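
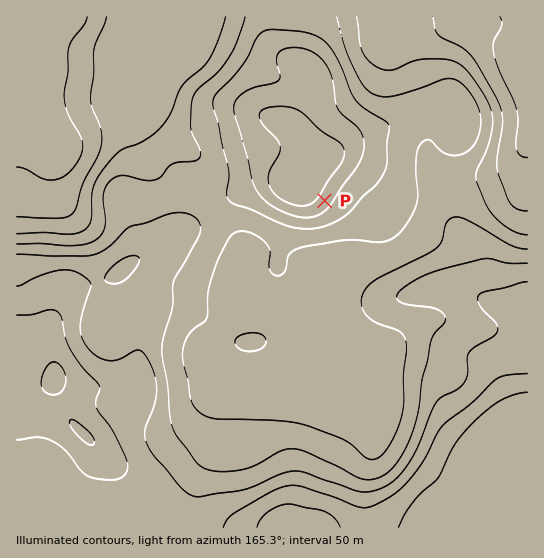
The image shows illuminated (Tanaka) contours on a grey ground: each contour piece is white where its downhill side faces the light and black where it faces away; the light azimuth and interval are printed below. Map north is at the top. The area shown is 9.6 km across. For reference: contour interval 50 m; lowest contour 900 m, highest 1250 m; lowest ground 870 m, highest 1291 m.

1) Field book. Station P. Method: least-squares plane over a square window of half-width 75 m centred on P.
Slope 11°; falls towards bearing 126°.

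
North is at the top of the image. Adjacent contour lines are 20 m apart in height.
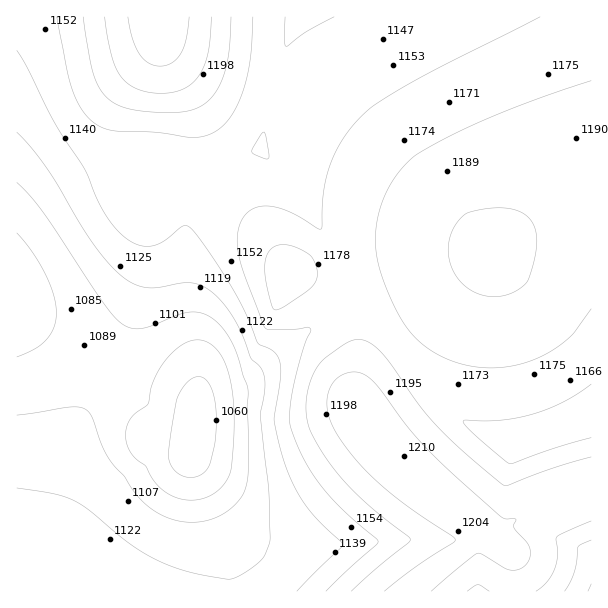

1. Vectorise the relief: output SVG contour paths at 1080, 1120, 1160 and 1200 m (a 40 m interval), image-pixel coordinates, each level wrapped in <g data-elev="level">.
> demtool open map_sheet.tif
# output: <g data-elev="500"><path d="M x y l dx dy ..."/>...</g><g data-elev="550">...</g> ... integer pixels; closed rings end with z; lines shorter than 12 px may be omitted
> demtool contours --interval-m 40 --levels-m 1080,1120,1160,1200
<g data-elev="1080"><path d="M186 500l-15-5-14-10-11-19-10-7-6-7-4-9 0-11 1-7 5-8 16-13 5-23 12-21 9-9 9-7 9-4 8 0 9 3 8 7 7 10 4 12 4 17 2 19-1 45-3 21-9 14-8 6-9 4z"/><path d="M17 233l15 18 13 22 8 21 3 18-2 15-7 12-11 9-19 9"/></g><g data-elev="1120"><path d="M17 132l15 16 16 22 47 76 13 17 12 12 12 8 14 4 12 1 27-5 15 2 16 11 17 21 9 18 9 23 10 10 4 10 0 14-5 24 9 73 1 53-5 12-4 6-10 9-15 9-9 1-29-5-27-8-27-13-21-14-36-30-15-9-19-6-36-6"/></g><g data-elev="1160"><path d="M565 591l9-19 4-25 2-2 11-5"/><path d="M591 438l-36 10-45 16-31-26-16-16 2-2 38 0 30-6 30-12 28-18"/><path d="M57 17l10 54 5 18 9 19 11 13 9 6 12 4 42 1 39 6 13-3 12-6 10-10 8-14 7-18 5-19 3-21 1-30"/><path d="M540 17l-124 63-38 22-15 12-19 24-14 26-6 27-3 38-4-1-27-16-21-6-11 1-7 3-6 5-5 9-3 15 2 19 25 69 6 3 24-1 14-2 3 2-12 35-9 41 0 20 8 22 13 24 15 21 19 20 31 27 2 3-52 49"/></g><g data-elev="1200"><path d="M431 591l46-38 5 1 24 15 9 1 7-2 5-5 3-8 0-7-4-6-12-14-1-3 3-6-10 0-5-2-61-55-29-31-30-40-10-12-11-6-10-1-9 3-6 6-5 6-3 9 0 9 2 11 9 19 19 26 23 23 31 25 41 27 3 4-42 29-29 22"/><path d="M485 296l13 0 14-3 12-8 5-7 7-26 0-19-6-14-12-8-9-3-12 0-29 5-10 8-7 12-2 9-1 10 2 11 4 9 5 8 8 7 9 6z"/><path d="M105 17l7 39 8 20 8 8 9 5 10 3 14 1 12-1 10-3 9-6 7-8 6-10 3-12 3-36"/></g>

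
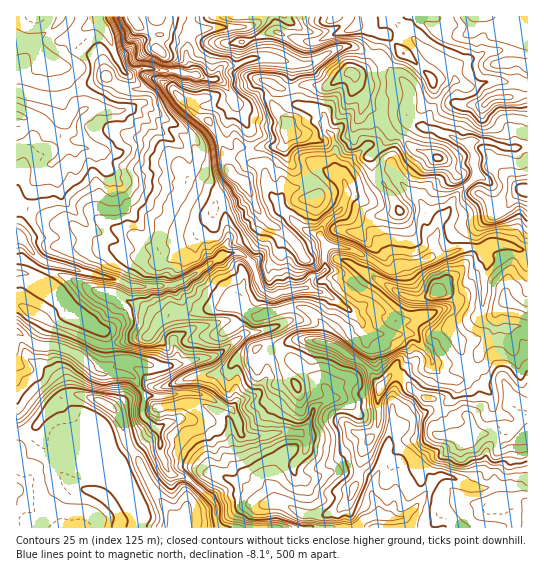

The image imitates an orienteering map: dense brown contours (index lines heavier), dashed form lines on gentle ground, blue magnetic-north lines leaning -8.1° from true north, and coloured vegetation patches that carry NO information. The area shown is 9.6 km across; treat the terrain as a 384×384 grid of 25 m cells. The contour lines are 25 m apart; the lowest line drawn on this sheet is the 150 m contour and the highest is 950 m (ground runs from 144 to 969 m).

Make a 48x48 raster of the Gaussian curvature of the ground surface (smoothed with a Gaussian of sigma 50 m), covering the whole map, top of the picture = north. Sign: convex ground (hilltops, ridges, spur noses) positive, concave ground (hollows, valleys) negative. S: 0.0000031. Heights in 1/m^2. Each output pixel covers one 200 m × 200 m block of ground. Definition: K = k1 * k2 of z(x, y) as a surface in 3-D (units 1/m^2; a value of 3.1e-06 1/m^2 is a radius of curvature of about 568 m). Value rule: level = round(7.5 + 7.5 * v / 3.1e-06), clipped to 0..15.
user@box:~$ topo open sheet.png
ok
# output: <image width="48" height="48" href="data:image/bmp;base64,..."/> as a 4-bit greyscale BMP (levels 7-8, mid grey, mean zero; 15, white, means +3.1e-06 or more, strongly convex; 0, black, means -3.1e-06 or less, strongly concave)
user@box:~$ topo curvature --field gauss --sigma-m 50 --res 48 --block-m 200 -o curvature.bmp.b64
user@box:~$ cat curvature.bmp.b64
<image width="48" height="48" href="data:image/bmp;base64,Qk32BAAAAAAAAHYAAAAoAAAAMAAAADAAAAABAAQAAAAAAIAEAAATCwAAEwsAABAAAAAAAAAAAAAAABEREQAiIiIAMzMzAERERABVVVUAZmZmAHd3dwCIiIgAmZmZAKqqqgC7u7sAzMzMAN3d3QDu7u4A////AIiHh4iIh3eIiHSVWMs5SYJ5h3eIiHd4d4d3d4iGeJd3iZmIuFamd4t3h3h4d3iIeHd3d4eIeIdoqIh5iId3eIh3h4iIeHeIeId3d3iHd3Zsp4V3d3eIeHqIh3doh4h3h3d4d3d3h3emCod3h3iId4dnh3iIeHeHiIeIeIh4eXmIiod3iHh4eIZXd4dnh1loiHd3eId4eoeHeIh3d3dod3iHeId6e3aIeId3iHd3Zmt3eHh3d4mYh3eYh3Z2eIh6d3d4h3iHeIKYd3d4h3d4eIh5d3W7eIdneFiIh3iWdmh4d4eHiHh3h4hziIi4iHd3eKd3d4iHflp4d3hneHeymZfGh4lGeJiHd4eId3qpZ6xniHR6h3d7N3d2e4mFeIeHh3d4h0t20FWHiot3hoileIdoqZK5d3eIh3eHd2mnU7hcdlh3hYe3iHiak3iIeHd4iHeHd4qXhXiJmEeIp3d2iHxjd2iWiHd6iId4l4Z3h4eFeKdoh3eHiHgEbneJd4h3d4iWd5d2iGaGiJZot3eHd6u7qEhnd3h3h2Z4h3hTfPSoh4h3tlWLyXiIh3Z3eHd4eLeHd4ipiIaWh4mKF5eHRWh3iIeHl4h3iIiHiIiIh4dnd4hlyIiHZ4d3h3eIlol4iFiHd3h4Z4eHZ4d2aUaJiHl4d1adVXd3d4d4d4iINna2d4iHSciXd3iIeNNcNoeJiIiIh4iYmkxIeHiGcXlJl4h3aIeOh4eIh3d3d3h3aJh5h6d7r3Z4R3d2eXeImHd4iIdniXeHh4h6gnfNi2ZvGXd2eYd4h4eHiKhYd3h3d3iHp19AhZevOOiEh4eXZ3eHd2apd3iIiHd3dnN2hXeYZFqHd3iHiGaId7d3d3d3iHd4d5iniGZ2rZmnh3eIh3eYeGeIiHh3h4h3d4Zoh5hmJ5dXd2eHh3Snd3d3h4h3eId3iIZ3l5Z4pZd4auZ4h5jJeHd3h4h3eHiHd3iHWIeYmGd4h4Z3l3V2R3iHh3d3d3d3iGh4iHd4mHh3Z3h3Za5ne3iIh3iHiHh3d1dbiIh3d3iIiGeJjweXWIeIeIeIeHd4iF+YWHh3eIh1eHeIJ3eXeHd3eHd4d4iId3d4eXSph2epmnd/l5l3d4d4eHiIl3iHe3d2VaiYhoo3WZpah0iIh4h4d3h3d3d4jRWYiWeHg4mIdUiHdcR3eHh3d4iIeHeHiDd4h4p4h4Z3eHiHeGlXd4eHh3eId3dXd8h3iFh3eHiHeId3eIqKiId3iIeHl4dqaGeYl4h4iYeHiHd3qEx4h4d3d3eIiNrcWZZ4ZmiHiHh4h3hkeIiHpYiId2aEYET2aLFZqJRnamd4eImbZ5V3d3iIiIj38HYPuKhd2ZZ4aIqXeJh4d4eIeIiIiIZnNPmSVnoDZ3hqiKt3ZXV3iHe5d3d3d3d0Wd+3dmhnmIh2aXZkmNeId4Z3d3h4h3eGoWR2V6uvJ4abd6l2dXd3iIeIeHd3h3erfBl4d3dpV8V3hHpGl4h4eJd4d4iHh4cI+YiHZpe4VnmIm2h4h3d4eHd3dw=="/>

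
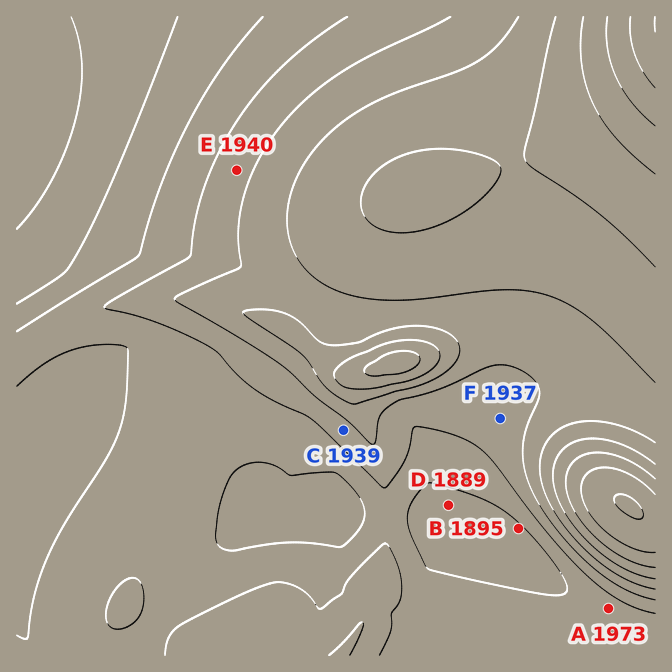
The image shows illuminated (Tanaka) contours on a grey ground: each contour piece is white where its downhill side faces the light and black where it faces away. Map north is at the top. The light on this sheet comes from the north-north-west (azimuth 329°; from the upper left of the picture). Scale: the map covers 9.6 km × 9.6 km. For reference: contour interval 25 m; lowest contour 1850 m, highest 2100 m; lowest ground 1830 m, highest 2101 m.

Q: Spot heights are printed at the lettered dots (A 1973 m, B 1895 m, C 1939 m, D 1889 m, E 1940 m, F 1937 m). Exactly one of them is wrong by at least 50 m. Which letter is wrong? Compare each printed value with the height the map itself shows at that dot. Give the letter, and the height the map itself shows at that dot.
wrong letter A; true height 1911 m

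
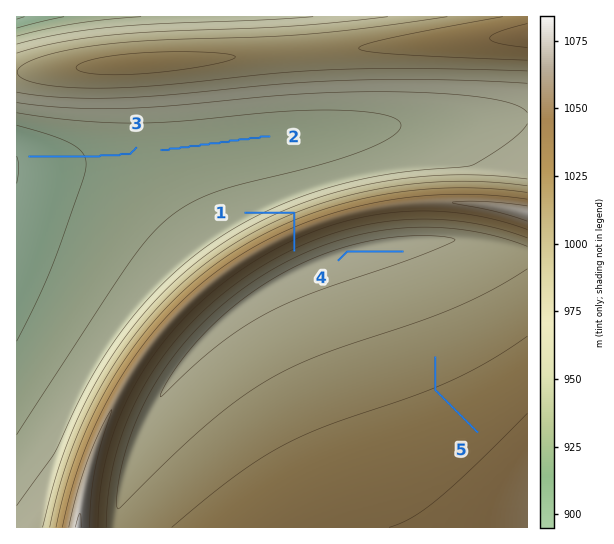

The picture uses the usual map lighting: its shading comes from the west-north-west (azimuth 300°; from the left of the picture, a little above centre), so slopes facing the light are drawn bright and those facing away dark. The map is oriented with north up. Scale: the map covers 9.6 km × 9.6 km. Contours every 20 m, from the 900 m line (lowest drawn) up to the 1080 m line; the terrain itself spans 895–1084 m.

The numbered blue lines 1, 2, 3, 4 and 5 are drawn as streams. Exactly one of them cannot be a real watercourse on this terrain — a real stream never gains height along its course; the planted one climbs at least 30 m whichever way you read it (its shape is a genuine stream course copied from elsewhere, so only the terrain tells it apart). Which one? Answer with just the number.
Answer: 1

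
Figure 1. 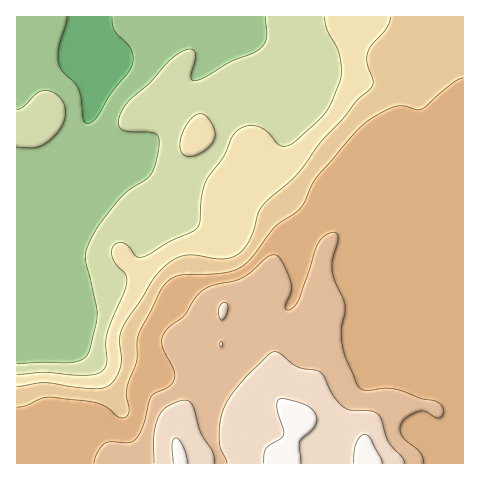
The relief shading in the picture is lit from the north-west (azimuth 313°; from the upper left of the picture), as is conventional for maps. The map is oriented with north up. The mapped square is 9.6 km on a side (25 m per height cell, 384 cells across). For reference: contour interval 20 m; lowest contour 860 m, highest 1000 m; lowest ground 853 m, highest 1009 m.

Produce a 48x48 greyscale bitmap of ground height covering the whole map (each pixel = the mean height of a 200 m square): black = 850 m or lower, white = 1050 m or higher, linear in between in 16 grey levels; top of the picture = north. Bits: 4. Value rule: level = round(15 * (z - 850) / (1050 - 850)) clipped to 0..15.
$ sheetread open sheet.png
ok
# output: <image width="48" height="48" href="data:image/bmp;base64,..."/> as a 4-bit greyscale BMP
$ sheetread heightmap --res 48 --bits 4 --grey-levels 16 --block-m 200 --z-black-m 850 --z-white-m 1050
<image width="48" height="48" href="data:image/bmp;base64,Qk32BAAAAAAAAHYAAAAoAAAAMAAAADAAAAABAAQAAAAAAIAEAAATCwAAEwsAABAAAAAAAAAAAAAAABEREQAiIiIAMzMzAERERABVVVUAZmZmAHd3dwCIiIgAmZmZAKqqqgC7u7sAzMzMAN3d3QDu7u4A////AIh3d3iJmZmqu7uqqqu8zLu7u7u7qpiIiIh3d3iImZmqu7qqqqu7y7u7u7u7qZiIiHd3d3iIiImqu7qqqru7u7u7u7u6mIiIiHd3d4iIiIiau7qqqru7u7u7u7u6mIiIiHd3eIiId3iau6qaqrq7vMu7qruqmIiIiHd3eIh3d3iaqqqZqqq7vMu7qqqpmYiIiHd3d3d3Z3iJqqmZqqq7u7u6qZmZmYiIiGZmZmZmZ3iImZmZmqq7u7uqmZiZmIiIiFVVVVVVZniIiZmZmqq7u7qqmYiIiIiIiEREREREVneIiZmZmaqruqqqmYiHd3eIdzMzMzM0Vnd4iZmZmZqqqqqpmId3d3d3dxIiIiI0RWd4iZmaqZmqqZmZmHd3d3d3dxERERI0VmeImZmaqZmamZmZmHd3d3d3dxERERI0VmeImZmaqZmZmZmpmHd3d3d3dxERERIjRWd4iZmaqZmZmZmpmHd3d3d3dxEREREjRWZ4iImaqZmZiZmZmHd3d3d3dxERERIjRFZ3iImaqZmZiJmZmHd3d3d3dxERERIjNFVniIiZqZmZiImZmHd3d3d3dxERERIjNEVneIiZmZmZmImZiHd3d3d3dxERESIzNERWd3eIiJmZmImZh3d3d3d3dxERESIzRERVZ3d3d4mZmIiYh3d3d3d3dxERESIzRERFVmZmZniJiIiYh3d3d3d3dxERESIzREREVVVVVWeIiIiZh3d3d3d3dxERESIzREM0RFVVVVZ4iHiJiHd3d3d3dxERERIjMzMzNERERFVnd3iIiHd3d3d3dxEREREjMzMzMzREVVVnd3eIiId3d3d3dxEREREiMzMzMzRFVVVmZ3d3iIh3d3d3dxERERESIzMzMzRFVVVWZnd3eIiHd3d3dxERERERIjMzMzRFVVVVZmd3d4iId3d3dxERERERIiIzMzREVVVVVmd3d3iIh3d3dxERERERESIjMzRERVVVVWZ3d3d3d3d3dxERERERERIjM0RERVRERVZ3d3d3d3d3dxEREREREREjNERERFRERFVnd3d3d3d3dyIiEREREREiNEREREREREVmd3d3d3d3dzMyIRERERIiNERERERERERWZ3d3d3d3eDMzIhERIiIiNEREREREM0RVZnd3d3d3iDMzMhERIzMzM0REM0QzMzNFVmd3d3d3iCMzMhERIjMzMzRDMzMzMzM0VWZ3d3d3iCIzMhEREjMzMzMzMiIiIiM0RVZmd3d3eCIjIhEBESMzMzMzMiIiIiIzRVVmZmZ3dyIiIREAERIzMyIzIiIiIiIzRFVWZmZndyIhERAAAREjMyIiIiIiIiIzRFVWZmZmdyIhEQAAAREiMyIiIiIiIiIzRFVmZmZmZiIREAAAARESIiIiIiIiIiIzRFVmZmZmZiIREAAAARESIiIiIiIiIiIzRFVWZmZmZiIREQAAEREREiIiIiIiIiM0RFVVZmZmdyIREQABERERESIiIiIiIiM0RVVVZmZndyIREQABESIhESIiIiIiMiM0VVVVVmZ3dw=="/>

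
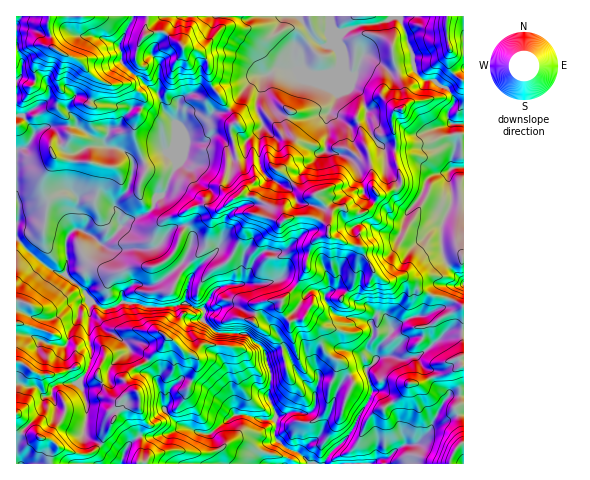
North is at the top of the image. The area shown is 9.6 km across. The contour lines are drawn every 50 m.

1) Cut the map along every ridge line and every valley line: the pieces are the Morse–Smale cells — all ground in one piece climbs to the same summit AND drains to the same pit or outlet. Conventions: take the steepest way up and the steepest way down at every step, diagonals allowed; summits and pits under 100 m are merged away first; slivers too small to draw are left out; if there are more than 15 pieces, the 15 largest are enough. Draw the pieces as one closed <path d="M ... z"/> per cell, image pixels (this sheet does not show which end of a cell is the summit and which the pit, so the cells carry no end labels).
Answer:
<path d="M265 76l-9 1-28 33-14 3-6 6-6 1-19 13-9 24 3 8-6 9-6 18-9 5-2 10-7 6-21 8-22 24 6 4 38 0 9-2 10-13 11-8 8 0 4 4 2 12-11 22 10 10-6 28 9 6 9 1 2 3-2 8 13 12 32 2 14 13 4 9 8-5 11-3 11 23 19 22 1 10-5 10-6 1-14-2-16 6 1 21 10 9 15 6 8-11 10-6 11-23 6-21 8-14 12-7 11-2 8-9-7-10 5-15-1-15 5-5 7 1 8 12 17-11 15-2 23-10 4-6-27-8-20-15-20 4-11-10-13-25-13-2-18-8 1-16 4-10 9-3 4 4 9 2 9-1 10-10 3-8 19-5 4-4 0-9-6-16 0-10-10-1-11-10-9-20-16 7-19-14-30 8-22-7-8-8-6-11-1-12z"/><path d="M17 239l0 225 292-1-9-9-17-9-8-8 1-23-8-17 4-22-6-22-4-6-14-13-32-2-13-12 2-8-2-3-6 0-11-6-11 3-17 2-35-6-10 6-10 1-13-7-5-10-9-9-12-9-8-1-8-5z"/><path d="M132 16l-116 1 0 221 32 30 8 5 8 1 12 9 9 9 5 10 13 7 10-1 10-6 35 6 17-2 10-4 6-28-10-10 11-22 0-7-6-9-13 2-16 19-9 2-38 0-6-5 22-23 21-8 7-6 2-10 9-5 6-18 6-9-3-8 9-24 19-13 6-1 6-6 14-3 9-8 9-15 12-11-21 6-15 2-20 11-13-1-4 2-7 7-3 20-11-12-6-17-25-20-12-13 1-7-3-8 14-27z"/><path d="M452 300l-5 6-23 10-15 2-17 11-8-12-7-1-5 5 1 15-5 15 7 10-8 9-18 5-10 11-9 28-11 23-10 6-8 11 8 10 62 0 6-5 11-1 15-13 13-1 4-3 9-9 14-29 8-8 13 0 0-88z"/><path d="M299 16l-166 0-14 30 3 8-1 7 12 13 25 20 6 17 11 12 3-20 11-9 13 1 20-11 15-2 18-6 11 0 12-8 27 4-3-8 0-12 15-10z"/><path d="M398 16l-98 0 6 13 11 13-15 10 0 12 3 8-27-4-12 8-3 14 7 15 15 11 15 4 27-6 2-2 20 14 16-7 9 20 11 10 10 0 1-6-4-27 4-7 6 0 4-5 0-9-12-33-2-15 3-13 8-6z"/><path d="M445 148l-49 2-1 10 6 16 0 9-4 4-19 5-3 8-10 10-9 1-9-2-4-4-9 3-4 10-1 16 18 8 13 2 13 25 11 10 20-4 20 15 27 8 4-12 8-4 1-3-18-17-4-12 0-28 9-20-2-32 3-4 0-16z"/><path d="M404 29l-9 5-3 12 2 16 12 33-2 11-2 3-6 0-4 7 4 27-1 7 50-2 7 4 0 16-3 4 2 32-9 20-1 18 1 10 4 12 17 17 1-156-13-2-3-5 0-5 7-11-5-11-17-11-9 0-8-7-3-11 0-8z"/><path d="M463 395l-12 0-8 8-12 25-13 15-15 2-15 13-11 1-5 4 91 1z"/><path d="M420 25l-10 0-7 3 10 26 2 16 9 10 9 0 17 11 5 11-7 11 0 5 3 5 12 1 1-43-9-6-6-9 1-19-4-20-18 2z"/><path d="M285 348l-11 3-8 5 6 19-4 18 1 7 8 16 14-4 14 2 6-1 5-10-1-10-19-22z"/><path d="M463 16l-64 1 5 11 6-3 10 0 8 4 18-3 4 21-1 19 5 8 9 6z"/><path d="M463 284l-8 4-4 10 12 8z"/>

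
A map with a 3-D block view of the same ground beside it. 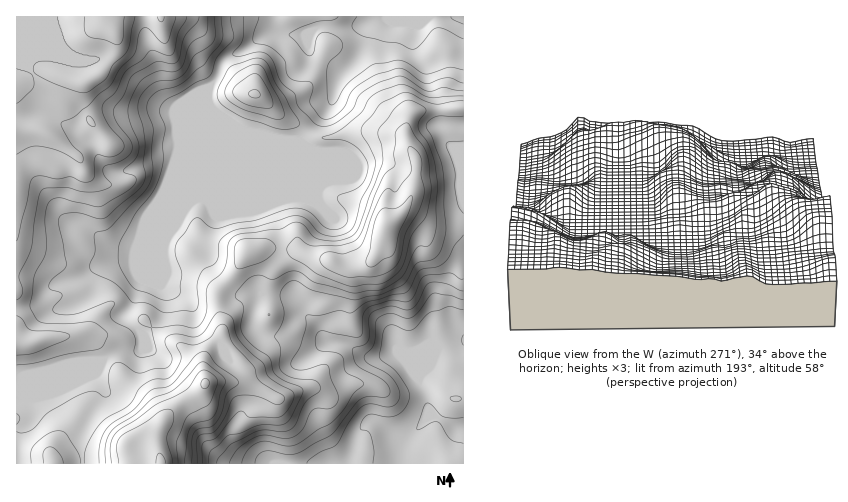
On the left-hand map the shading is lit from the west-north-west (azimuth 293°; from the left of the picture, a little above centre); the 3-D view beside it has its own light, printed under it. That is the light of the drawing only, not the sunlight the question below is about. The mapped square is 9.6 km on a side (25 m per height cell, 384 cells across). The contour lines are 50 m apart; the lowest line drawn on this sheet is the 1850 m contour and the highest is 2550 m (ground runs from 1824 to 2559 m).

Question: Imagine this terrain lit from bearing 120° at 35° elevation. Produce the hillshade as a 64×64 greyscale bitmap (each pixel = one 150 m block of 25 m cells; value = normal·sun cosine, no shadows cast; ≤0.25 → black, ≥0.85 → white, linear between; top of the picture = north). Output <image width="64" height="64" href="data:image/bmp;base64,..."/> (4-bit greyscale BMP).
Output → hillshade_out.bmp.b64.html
<image width="64" height="64" href="data:image/bmp;base64,Qk12CAAAAAAAAHYAAAAoAAAAQAAAAEAAAAABAAQAAAAAAAAIAAATCwAAEwsAABAAAAAAAAAAAAAAABEREQAiIiIAMzMzAERERABVVVUAZmZmAHd3dwCIiIgAmZmZAKqqqgC7u7sAzMzMAN3d3QDu7u4A////AGZVaJqoYxJGiHaL3d7t3MzMupmqu7qqmYiaqZiIh3eIZUVomphjEUeId4vN3u3M3dy6mau8u6qpiJqpmIiIiIhlRGiZl1MAN4h3m8zu3M3d3cqZq8zLu7qImqmYiIiIiHZEV4mHUwAVeHebzO/c3c3u25mszMzMy5iaqZiIiIiIh2RWiJhkEAJXd5vN7tzuy97bqrzcy83cqJmpmYh4iZiIdlZ4iHUgABRWiszdzf/KrMurzdy7ve25maqpmIiJmYiHZmeIhkIQADRpvMu879qJqqve3Kq97tuZmrqpiImaiId2ZniHZTEAAkeaqqzv65iJm97sqazu7KmazLqYiJmIiHd2d4h2VCABJGiZq97smIiKzu26q87tuavMupd4iYiIiHd3iId2QhIiNXic3typmImt7bqqvNy6q8y6l3eIiIiIiHd4h3dkMzISRozu26qYiImruqqqu6qru6mHd4iIiIiIiHd3d3VEQxEjas3LqpmHdmeaqpmZmZqqmHd3iIiIiIiIiHZ4hlRUEBE3qpmZqph2VWiqmIiIiamYh3iImZmIiIiIdniHVVQhETeIiImru5h2Z5qpiHeImYiIeIiqqqmYiIiHeIdmZTIiSJiIiZrMupdmeauqmIiIiIiIiKu7uqqZmZiJmHZlRENYqYiZiKu7qYZnm7u7qYiIiIiIqru7qqqZmZmph1VWZEeYiZmIiqu7qHeKvN25iIiIiIiIiaqqqqmZmqmGRFZkNYmqqYiJmru6mZms7cqJmYiJmYhmeIiZmZmZmYdUVWQjaLu5mZmau7qZmazdypmqmJmZmXZVVmeImIiIiGVWZSJHvMqJq6mrupiZvN3KmaupmZmZmGZVVWiZh2eJhmZ2MjacyoirupmqmIm93cqZvLmamZmpmHZlV5qoZnmGZnZDV4q6d5u6mZmpmb3typrNyqqZqqqZmIdmeap2aIZmZURoiZmHiqqZiJqZve3bms7bqpnMupmZmHdnmod3d2ZlNHmZmYiaqZmImZm83dyr3tuqmbzKmIiZh3eJl3iHdmU0eaqZmJqpmJmZmbzM7cze25mYq8upiIiIeJmYiId2ZURoqqqZq7qIiZmZu7ve3e7bmYiru6qZmIiImZiIiHZlREWKu5ibyoeIiJmqu87u7tupiLu7qqqpmImZmIiIdmZlRFi7qZq6h3iImYmrve/+y7qYu7uqqqqpmZmYiIh2d3ZTNpu6mZmHd3iId4q87+28y6m7u7qpmqqqqZiIh2Z4h1MkirupiIdlZ3dlaavv67zMuru7uqqZqqqpmIiHZniHYyNomqmHd2RFVVRXm97bq8y7u7u6qZmqqqqYiIdlZ4djEkZ4mHeIZDIiIjab3tubzLu7u7qpmZqqqpiIiHVnh2MRI0V3ZomGQxAAFYve26vMuru7uqmZmau7qYiIhlaIZCIiI0VFiZh1MQADet7sq8uqu8y7qpmZvMu5iIiHZoiHVUQyMzRpmYdjAAFpve27y6m7zLuqmZm83MqYiIh3iIiHd2VDNFeZiHUgAEeL3czLqbvMy6mZmbzd3KiIiIeIiIiIiHZVZ4iIdkAARmjN3cupu8zKmZmavN3tyoiIiIiIiIiIiHd4iHd2UQBGVq3d3Km7zLupmaqrze7smIiIiIiIiIiIiIiId3ZCAEdli97cqau7qqmZqqqr3u24iIiIiIiIiIiIiIiHd1IAN2Vqzdypq7qaqom7qYms7smIiIiIiIiIiIiIiIiIcwAWZWnN3KmqqZmpiby6mJrNyoiIiIiIiIiIiIiIiIiFEBVlac3MqZmZmZiJvMu7u7zKiIiIiIiIiIiIiIiIiIYxJWVpzcupmZmZiIq7q83dzLqYiIiIiIiIiIiIiIiIhkM0ZnrMypiZmZmIiamazd7cupiIiIiIiIiIiIiIiIh2VERWesy6mJmZmZmZmIm8zd26mIiIiIiIiIiIiIiZiHZlVUaJvLqYmZmZmZmIiaq8zMqYiIiIiIiIiIiIeIiIdmZlVpqruZmZiJmZmImZmqu8upiIiIiIiIiZmZh2VWZmVVVXq6qZmYiIiZmYiaqqq7u6mIiIiIiJmJmqqYYyNERVVVetypmZmYiJmZiau6q7u6mIiIiIiImZmrqpmFISM0RVVpzbqaqZmZmZmZu7u8y7qYiIiIiIiZqru6mZdCIjNFRWirqIiaqZmZmqvMzM3cy6mIiIdmeJq7u7uqqWMjM0VERndlRFqpmZmZq8zN3d3Lu6mIdURniru6qrupdCIzRERGdkRDOZmZmIir3d3d3cy8zKmFIkV5u6mIq7qFIjM0RFZ2RFVZmZiIiIq93t3My7zdypYhNGi7uYd5upZDMzNEZ3ZEZ3iIiIiHd4ve7czLq97LuUIjWLy6mHiqqGQzMzRohkRXeIiIiIh3eL7tzMur3tzLcyI3rLqZiJqphlRERGiHZWd4iIiIiIiHnN3cyqzu3N2mQiWKqZmHiqqYZmZVd3d3eIiIiIiIiZiK3cuprO7M3tqFNHmYmYeJqql3d2Z3d3iJmIiIiIiJmYrNypit7cve7cp1aIiJh3iaqYiId4dmd4iYiIiId4mZms3KiL3tu83d3LiIiIiHZ5mZiIh4iGVniIiIiId3eIiKzcl4vd3LzczMy5mZmYh3iZmIiHeIdVeIiIiIh2d3eIq9yXi93czNy7u7qZmamYiaqYiIiIiGV3iIiIiHZ3d4iby5eLzdzN3Lu7upiZqqmau6mIiIiIh3d4"/>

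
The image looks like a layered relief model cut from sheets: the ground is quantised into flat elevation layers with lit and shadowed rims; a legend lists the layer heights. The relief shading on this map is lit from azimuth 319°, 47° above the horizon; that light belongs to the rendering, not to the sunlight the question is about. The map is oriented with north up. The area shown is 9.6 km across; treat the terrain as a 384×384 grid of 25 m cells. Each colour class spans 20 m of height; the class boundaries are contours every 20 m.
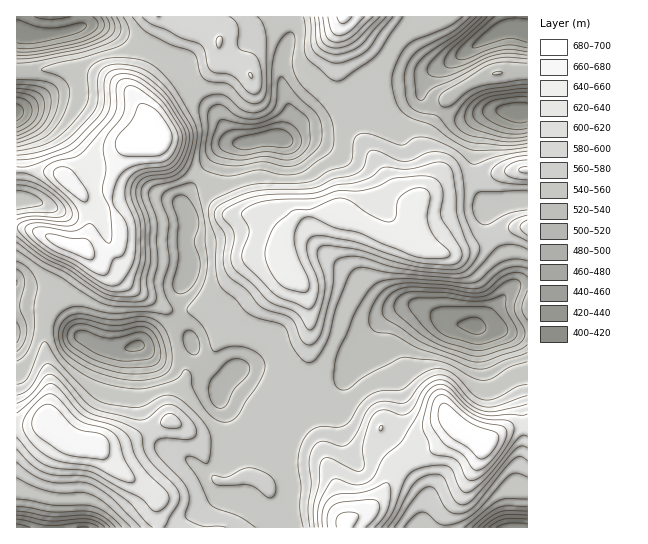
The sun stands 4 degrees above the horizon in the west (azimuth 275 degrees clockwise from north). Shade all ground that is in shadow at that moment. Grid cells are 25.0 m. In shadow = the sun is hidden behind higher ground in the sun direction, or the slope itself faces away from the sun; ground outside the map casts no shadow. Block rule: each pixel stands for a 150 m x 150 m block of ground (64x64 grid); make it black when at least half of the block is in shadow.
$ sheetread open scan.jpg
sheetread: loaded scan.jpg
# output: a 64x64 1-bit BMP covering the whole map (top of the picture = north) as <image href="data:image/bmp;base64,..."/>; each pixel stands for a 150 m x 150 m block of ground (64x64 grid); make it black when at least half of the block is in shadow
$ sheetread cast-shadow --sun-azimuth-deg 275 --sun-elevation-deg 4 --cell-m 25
<image width="64" height="64" href="data:image/bmp;base64,Qk0+AgAAAAAAAD4AAAAoAAAAQAAAAEAAAAABAAEAAAAAAAACAAATCwAAEwsAAAIAAAAAAAAA////AAAAAAAAAAAAAB///wAAPAAAD/z/AAAfAAAH+P8AAB+AAAP4fwAAHwAAAfh/AAAeAAAB8H8AADwAAADAPwAB+AAAAAA/AAf4AAAAAB8AD/gAAAAAHwAf8AAAAAAfAB+BgAAAAA8AAAPAAAAABwPAB8AAAADwB/gPwAAAAfgH+AGAAAAD/Af4AYAAAAP4B/ABgAAAA/AH4AAAAAADwAfwAAAAAAMAB/wAAAAAAAAP/gAAAAAAAA/+BAAHwAAAD/wEAAfwPgAP4gAAB/j+AA/CAAAH//8ABwAAAAf//wAAAAAAB///AAAA+AAH//wAAAH+AAf/8DwAB/4AB/8APgAH/wAP+AD/AAP/AA/gAf8AA/8AH8AB/wAj/wAfAAH8ACP/ABwAAfgAA/8AAAAB8AAD/wAAAAHgAAP/AAAACeAAB/8AAAAf8AAH/gAAAA/wAAf+AAAAD/AAB/8AAAAH4AAH/wAAAAPAAAP/+AAAA8AAAD//wAADgAAAP//wAAGAAAAf//gAAQAAAB//+AADgAAAH//wAAfAAAA///AAB/wAAD//4AAD/wAAf/HgAOH/AAB/4/AA4f8AAP+D8AHg/gAB/gPgAfAAAAHwA+AB+AAAAAAD4AH+AAAAAAPAAP+AAAAAA8A//+AAAAAxwH///wAAABiAf///AAAAGAB///8AAAAAAD/h/w=="/>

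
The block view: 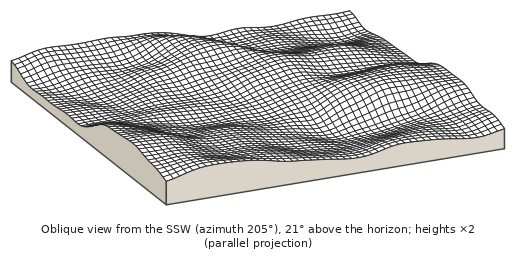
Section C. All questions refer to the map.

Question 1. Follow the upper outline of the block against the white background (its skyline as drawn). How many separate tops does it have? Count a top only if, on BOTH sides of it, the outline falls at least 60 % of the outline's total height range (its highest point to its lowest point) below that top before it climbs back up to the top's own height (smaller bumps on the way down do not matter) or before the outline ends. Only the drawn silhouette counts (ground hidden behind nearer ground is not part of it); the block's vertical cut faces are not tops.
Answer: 0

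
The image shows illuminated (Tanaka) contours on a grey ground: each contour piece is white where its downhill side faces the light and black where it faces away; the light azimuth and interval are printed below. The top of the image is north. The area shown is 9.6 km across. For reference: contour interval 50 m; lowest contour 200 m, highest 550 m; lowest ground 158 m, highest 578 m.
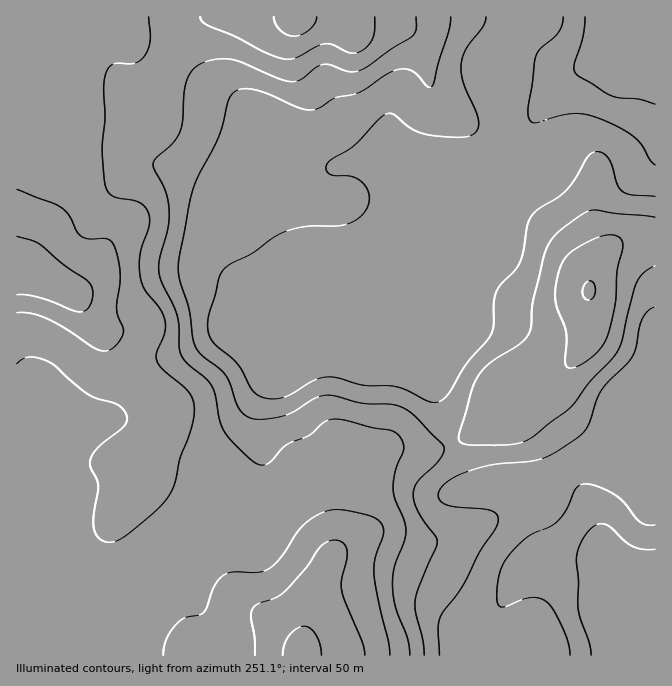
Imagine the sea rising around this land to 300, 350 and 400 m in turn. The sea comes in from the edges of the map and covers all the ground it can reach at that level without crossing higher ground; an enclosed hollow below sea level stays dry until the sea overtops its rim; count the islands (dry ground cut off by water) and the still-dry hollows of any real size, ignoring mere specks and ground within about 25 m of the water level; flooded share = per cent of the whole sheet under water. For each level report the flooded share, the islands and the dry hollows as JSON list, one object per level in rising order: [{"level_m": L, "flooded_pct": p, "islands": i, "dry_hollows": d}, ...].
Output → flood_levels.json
[{"level_m": 300, "flooded_pct": 32, "islands": 0, "dry_hollows": 0}, {"level_m": 350, "flooded_pct": 47, "islands": 0, "dry_hollows": 0}, {"level_m": 400, "flooded_pct": 58, "islands": 1, "dry_hollows": 0}]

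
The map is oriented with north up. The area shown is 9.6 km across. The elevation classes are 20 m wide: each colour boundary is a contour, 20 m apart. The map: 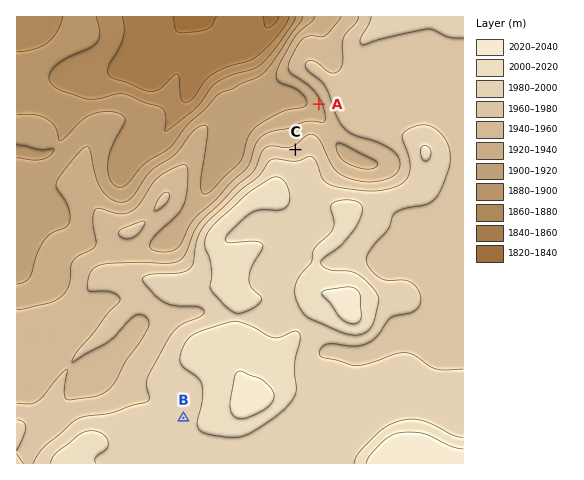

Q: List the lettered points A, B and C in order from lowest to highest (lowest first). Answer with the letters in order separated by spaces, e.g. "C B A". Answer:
A C B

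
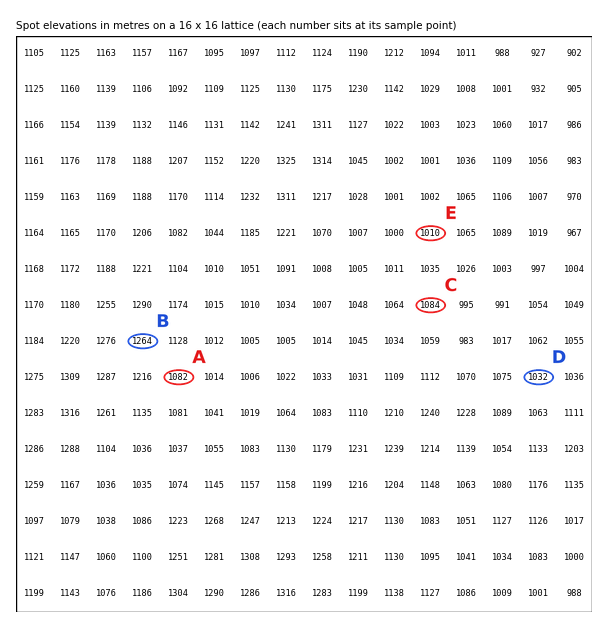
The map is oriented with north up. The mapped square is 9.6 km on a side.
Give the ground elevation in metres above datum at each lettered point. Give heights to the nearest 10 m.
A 1080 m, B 1260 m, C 1080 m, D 1030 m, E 1010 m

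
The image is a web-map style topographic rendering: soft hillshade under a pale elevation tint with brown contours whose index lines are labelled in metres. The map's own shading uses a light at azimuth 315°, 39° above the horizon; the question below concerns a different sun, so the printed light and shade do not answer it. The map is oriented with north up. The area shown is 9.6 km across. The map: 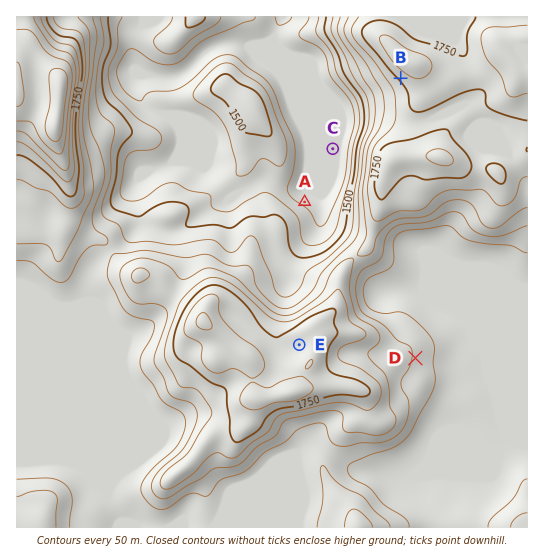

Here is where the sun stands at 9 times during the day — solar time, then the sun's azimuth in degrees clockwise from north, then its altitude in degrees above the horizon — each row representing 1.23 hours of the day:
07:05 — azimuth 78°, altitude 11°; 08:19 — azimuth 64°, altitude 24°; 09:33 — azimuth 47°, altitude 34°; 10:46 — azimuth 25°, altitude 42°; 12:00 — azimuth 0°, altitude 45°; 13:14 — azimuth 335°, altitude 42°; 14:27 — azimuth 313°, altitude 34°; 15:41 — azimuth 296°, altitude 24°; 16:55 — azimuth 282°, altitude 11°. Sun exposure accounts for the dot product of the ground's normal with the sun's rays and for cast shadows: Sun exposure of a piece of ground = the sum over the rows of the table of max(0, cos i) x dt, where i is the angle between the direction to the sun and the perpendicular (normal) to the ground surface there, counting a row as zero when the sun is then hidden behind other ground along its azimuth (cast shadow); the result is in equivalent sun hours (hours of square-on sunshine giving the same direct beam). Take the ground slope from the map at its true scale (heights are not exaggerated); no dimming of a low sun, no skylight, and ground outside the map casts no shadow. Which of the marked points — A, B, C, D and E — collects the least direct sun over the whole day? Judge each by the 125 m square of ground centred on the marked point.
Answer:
B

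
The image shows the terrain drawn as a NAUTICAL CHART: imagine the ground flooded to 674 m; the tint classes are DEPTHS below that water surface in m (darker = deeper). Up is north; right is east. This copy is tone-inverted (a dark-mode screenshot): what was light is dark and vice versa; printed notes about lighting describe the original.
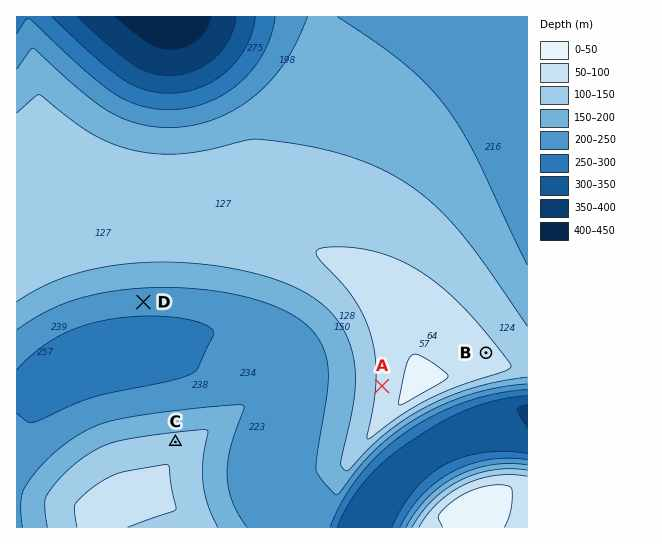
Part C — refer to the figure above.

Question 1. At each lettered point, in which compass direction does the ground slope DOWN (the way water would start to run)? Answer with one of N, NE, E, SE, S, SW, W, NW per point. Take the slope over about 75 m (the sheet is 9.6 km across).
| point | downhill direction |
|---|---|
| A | W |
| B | NE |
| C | N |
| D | S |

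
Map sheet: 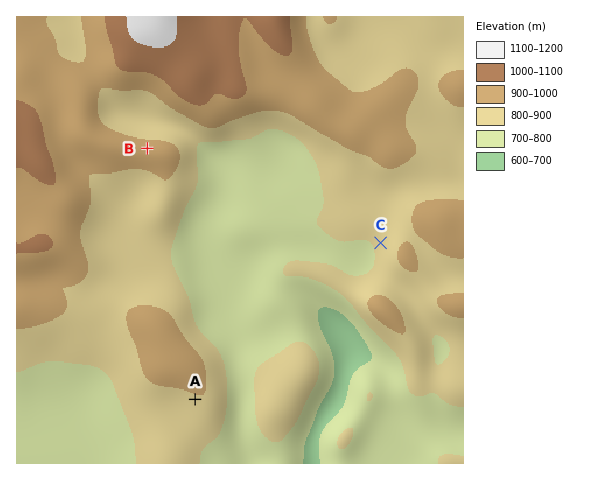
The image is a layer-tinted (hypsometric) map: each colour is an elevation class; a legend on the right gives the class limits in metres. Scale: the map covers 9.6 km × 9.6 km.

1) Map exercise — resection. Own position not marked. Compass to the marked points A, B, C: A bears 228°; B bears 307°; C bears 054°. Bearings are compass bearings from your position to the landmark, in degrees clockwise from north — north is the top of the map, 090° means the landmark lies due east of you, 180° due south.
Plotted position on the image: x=325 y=283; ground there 800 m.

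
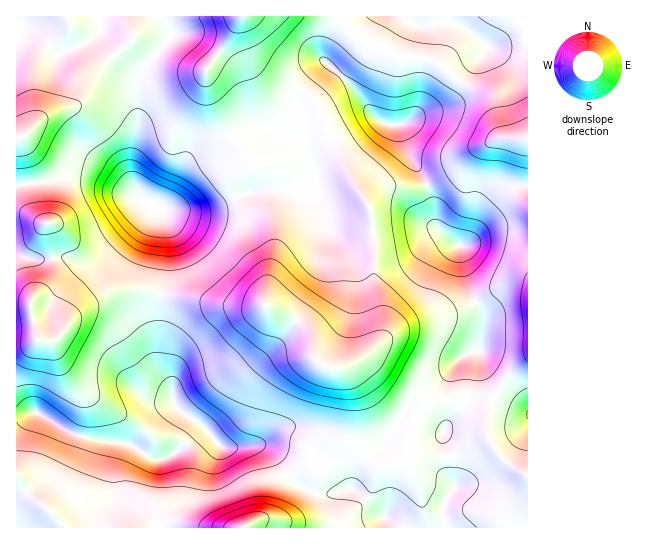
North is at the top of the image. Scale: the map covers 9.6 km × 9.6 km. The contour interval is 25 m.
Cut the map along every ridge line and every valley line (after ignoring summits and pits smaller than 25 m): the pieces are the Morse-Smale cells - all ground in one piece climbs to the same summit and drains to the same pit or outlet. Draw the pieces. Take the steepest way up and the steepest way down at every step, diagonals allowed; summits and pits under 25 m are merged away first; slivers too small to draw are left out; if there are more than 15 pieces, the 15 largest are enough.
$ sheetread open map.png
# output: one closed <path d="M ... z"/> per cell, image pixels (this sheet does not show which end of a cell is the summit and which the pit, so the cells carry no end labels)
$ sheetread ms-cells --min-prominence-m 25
<path d="M302 91l-3 3 0 12 5 9 0 27 2 7-9-9-18-8-12-3-16 3-32 24-24 9-8 10-14 24-7 8-6 2 7 22-2 43-4 19 72 14 16 1 16-3 32 15 11 10 5 13 2 15 6 6 9 4 11 0 24-12 10-9 8-12 0-20-10-37 2-24-3-35-4-14-19-30-4-12-17-32-9-25z"/><path d="M163 293l-3 1-3 12 2 60 13 23 4 17 9 9 16 9 18 21 7 3 25-3 15 3 11 11 10 16 10 10 18 8 14 2 24-6 18 14 16 15 3 10 55-1-1-21 11-20-3-7 0-21-8-19 0-9 21-25 3-6-2-4-8 0-16 5-15 0-5-4-1 11-12 28-1 23-7 5-23 4-14-14-9-14 0-38-8-26-6-6-15-2-11-9-4-24-10-11-36-18-16 3-16-1z"/><path d="M37 412l-21 3 0 62 12 17 17 13 20 21 85 0 17-8 39 8 183-1-2-9-16-15-18-14-31 6-25-10-10-10-10-16-11-11-7-3-33 3-7-3-16-17-22 21-16 10-7 1-31-16-32-4-21-5z"/><path d="M241 16l-78 1 8 20-26 30-8 15 0 47-6 33 1 19 5 14 5 5 16 8 8-1 7-8 14-24 8-10 24-9 32-24 8-3 20 3 18 8 8 7-1-32-5-9 1-16-31-14-14-13-11-25z"/><path d="M146 289l-27 0-12 3-30 19-8 8-4 10-11 11-19 0-6 4-12 1-1 69 21-2 37 23 21 5 32 4 31 16 7-1 16-10 20-18 3-4-19-12-9-9-4-17-13-23-2-60 3-12z"/><path d="M162 16l-61 0-1 13-10 11-28 13-7-1-13-13-20-14-6 0 1 160 30-4 23-8 13 0 43 20 13 4-8-24 1-20 5-24-1-42 3-9 6-11 26-30z"/><path d="M527 16l-125 0 2 3-19 31-8 28-9 19 1 12-17-23-26-23-17 15-8 12 18 16 9 25 17 32 3 10 18 28 12-10 9-4 30 1 10-3-20-36-7-24 26-14 19-7 7-7 16-27 21-23 2 1 36-8z"/><path d="M475 301l-16 8-50 15-19 11-33 26-18 8 8 6 6 18 2 46 9 14 14 14 23-4 7-5 1-23 12-28 1-11 5 4 15 0 16-5 9 1 2-2 6-37 5-7 3-17 0-18z"/><path d="M426 185l-9 3-30-1-9 4-11 10 5 18 3 35-2 24 11 47-1 10-5 9 31-20 50-15 16-8-10-23-4-31-12-8-13-13-3-21z"/><path d="M151 204l-4 2-6 9-19 21-19 17-10 7-15 1-12-4-39 2-11-5 1 91 12-1 6-4 19 0 11-11 4-10 8-8 30-19 12-3 27 0 15 4 4-19 2-43-7-22z"/><path d="M527 40l-36 8-2-1-21 23-16 27-7 7-19 7-26 14 7 24 20 35 20-9 26-24 24-12 31-1z"/><path d="M401 16l-159 0-1 7 8 31 6 9 10 10 36 18 8-13 17-15 26 23 15 22 1-11 9-19 8-28 19-31z"/><path d="M83 173l-13 0-23 8-31 5 0 67 2 2 9 4 39-2 12 4 15-1 10-7 24-22 22-28z"/><path d="M471 396l-3 1-5 12-19 21 0 9 8 19 0 21 3 7-11 20 0 17 2 5 63 0 2-11 17-16 0-26-18-10-17-18-6-13 2-29-6-5z"/><path d="M506 137l-9 2-20 9-10 7-16 17-24 13 6 20 3 21 22 19 5 0 6-4 8-18 6-20 10-11 10-5 19 0 6-2 0-46z"/>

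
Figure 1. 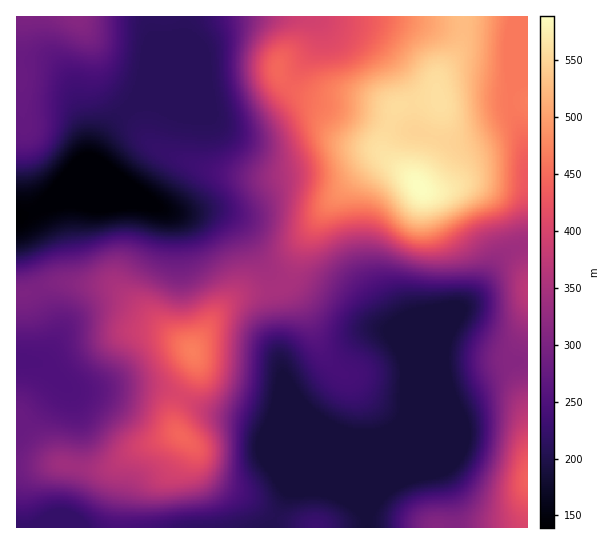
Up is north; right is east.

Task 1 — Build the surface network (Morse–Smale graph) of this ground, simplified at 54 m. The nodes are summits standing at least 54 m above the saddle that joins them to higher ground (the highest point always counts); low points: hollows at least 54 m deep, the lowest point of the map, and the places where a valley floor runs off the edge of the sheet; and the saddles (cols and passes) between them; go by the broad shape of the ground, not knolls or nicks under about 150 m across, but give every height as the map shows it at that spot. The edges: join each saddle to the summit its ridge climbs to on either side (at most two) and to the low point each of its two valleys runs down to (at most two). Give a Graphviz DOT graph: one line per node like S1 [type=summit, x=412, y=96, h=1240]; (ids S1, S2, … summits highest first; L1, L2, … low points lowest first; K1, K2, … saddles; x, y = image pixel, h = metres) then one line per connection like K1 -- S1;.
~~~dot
graph terrain {
  S1 [type=summit, x=419, y=187, h=589];
  S2 [type=summit, x=193, y=351, h=468];
  S3 [type=summit, x=527, y=481, h=440];
  S4 [type=summit, x=77, y=17, h=314];
  L1 [type=low, x=17, y=218, h=139];
  L2 [type=low, x=367, y=527, h=187];
  K1 [type=saddle, x=510, y=99, h=464];
  K2 [type=saddle, x=275, y=289, h=348];
  K3 [type=saddle, x=527, y=361, h=314];
  K4 [type=saddle, x=37, y=289, h=300];
  K5 [type=saddle, x=35, y=211, h=143];
  K1 -- S1;
  K1 -- L1;
  K1 -- L2;
  K2 -- S1;
  K2 -- S2;
  K2 -- L1;
  K2 -- L2;
  K3 -- S1;
  K3 -- S3;
  K3 -- L2;
  K4 -- S2;
  K4 -- L1;
  K4 -- L2;
  K5 -- S2;
  K5 -- S4;
  K5 -- L1;
}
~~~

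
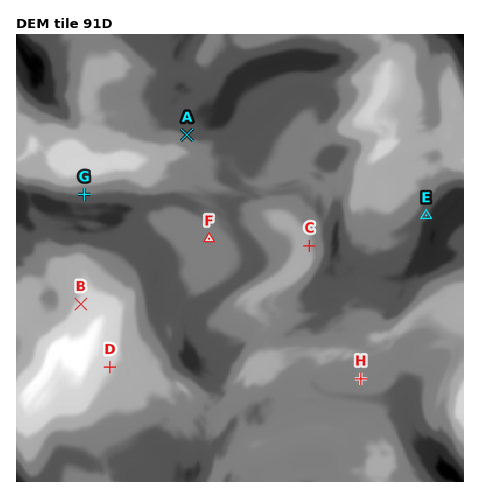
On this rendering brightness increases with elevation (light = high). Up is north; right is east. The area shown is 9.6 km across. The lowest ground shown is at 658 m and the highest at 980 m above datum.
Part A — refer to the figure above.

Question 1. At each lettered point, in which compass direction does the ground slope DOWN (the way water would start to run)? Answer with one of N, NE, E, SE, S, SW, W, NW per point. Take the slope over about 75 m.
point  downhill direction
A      NE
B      NW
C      E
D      SE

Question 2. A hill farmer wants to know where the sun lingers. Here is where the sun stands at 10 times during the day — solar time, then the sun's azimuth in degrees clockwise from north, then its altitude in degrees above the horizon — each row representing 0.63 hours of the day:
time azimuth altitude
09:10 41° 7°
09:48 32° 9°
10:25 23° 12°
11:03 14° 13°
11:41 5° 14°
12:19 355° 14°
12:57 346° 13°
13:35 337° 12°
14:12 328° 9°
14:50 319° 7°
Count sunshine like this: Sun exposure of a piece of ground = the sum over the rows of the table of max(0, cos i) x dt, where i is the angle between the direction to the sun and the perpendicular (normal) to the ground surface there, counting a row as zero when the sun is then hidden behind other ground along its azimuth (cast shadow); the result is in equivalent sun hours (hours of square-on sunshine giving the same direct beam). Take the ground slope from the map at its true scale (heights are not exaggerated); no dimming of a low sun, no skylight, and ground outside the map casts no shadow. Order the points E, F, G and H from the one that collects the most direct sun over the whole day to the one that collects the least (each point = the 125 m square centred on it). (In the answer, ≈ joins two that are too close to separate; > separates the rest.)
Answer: F ≈ H > E > G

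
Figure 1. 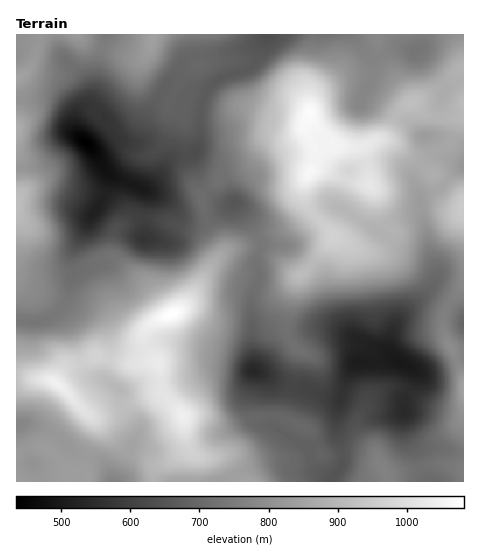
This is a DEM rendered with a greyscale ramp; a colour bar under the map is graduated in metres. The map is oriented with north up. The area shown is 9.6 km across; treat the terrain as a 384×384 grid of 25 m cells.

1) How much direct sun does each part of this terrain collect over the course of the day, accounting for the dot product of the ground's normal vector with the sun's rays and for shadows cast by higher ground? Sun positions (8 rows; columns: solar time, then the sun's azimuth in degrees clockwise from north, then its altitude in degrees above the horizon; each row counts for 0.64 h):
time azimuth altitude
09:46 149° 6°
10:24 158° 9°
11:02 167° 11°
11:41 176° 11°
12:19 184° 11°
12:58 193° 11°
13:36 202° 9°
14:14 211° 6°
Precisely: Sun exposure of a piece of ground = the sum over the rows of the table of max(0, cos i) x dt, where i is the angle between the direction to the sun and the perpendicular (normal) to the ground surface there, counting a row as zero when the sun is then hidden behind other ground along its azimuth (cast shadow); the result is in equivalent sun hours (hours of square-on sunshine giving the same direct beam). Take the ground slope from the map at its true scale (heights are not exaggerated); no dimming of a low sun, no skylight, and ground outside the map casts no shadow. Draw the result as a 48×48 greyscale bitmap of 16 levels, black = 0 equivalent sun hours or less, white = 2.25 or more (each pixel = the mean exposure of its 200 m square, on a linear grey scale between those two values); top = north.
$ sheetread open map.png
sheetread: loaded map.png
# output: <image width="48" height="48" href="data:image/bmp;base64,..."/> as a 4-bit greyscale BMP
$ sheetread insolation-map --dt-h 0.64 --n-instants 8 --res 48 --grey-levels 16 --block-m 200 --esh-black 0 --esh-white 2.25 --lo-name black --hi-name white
<image width="48" height="48" href="data:image/bmp;base64,Qk32BAAAAAAAAHYAAAAoAAAAMAAAADAAAAABAAQAAAAAAIAEAAATCwAAEwsAABAAAAAAAAAAAAAAABEREQAiIiIAMzMzAERERABVVVUAZmZmAHd3dwCIiIgAmZmZAKqqqgC7u7sAzMzMAN3d3QDu7u4A////AEVWVWVomYd5y7zKdUMiNEVmQ0Z2VmZ4d1RVVVVompdovd7tuGMzVmZ4Y0VlQ0Z3ZWd3VEVomXVFeZh3iGREVVZ3ZURTISMzM0ZlVWebp2RWd3QREzIjM0VTNEMyETRVZyNEV5ztmHV5mpUxAAATRXdTNCEAABNnmSJFet/rmYd4mpiGMAE0V3ZDNCAAAAEliId4rOyXeJqpiImnQRRWZTEjIzIAAAEjV8uqzsY0VpzJdDNDEREiEQATIjREMiNDR97e/WIjRXqXUQASIRAAARI0QzRVREMiR8//9yIzNGZmMQEjQxEBI0RmVDRGZkESRovLYiM0eqdlQyI0ZAACRWeHUhARMyEkVEIRA1Z5vMqHZkM1ZiElaKqoUgAAASNXcxAAFFeqh2d2ZlRWeId4nNyoZDIiJGeagwAAESRVREVDRVVWeau6q6dUV3dlWL39lRAAAAESNGZDRWZmeavLlkIjRmZni97KYwAAAAAAI1d3iYiHeIiIdTI0Vnm6iIh1IQAAAAAAESWc3cuXd3ZmZmVWebu5dVVlMzIQAAABEAA3rNyWVmZ4eJmJmqmJl1REZ3dkEBEiIQAAE2iFRWeJms3d7tyqunQ0aXZmUzMyIQAAABRVRWZovO7////+7aczWXZVQyIiEiEAAAJWZXZXre7v/////8lTR2ZURDIREjIAAAFHh3dVeavM7u7u7sl1RWZlRFQyIiAAAAAniGZmU0eqvM3My6mHZnd2QiRVQgAAAAAViYZ1IASaqaqpmYiJiImYYgASIAAAAAABWJhTABOKmIdmZ3ibupqpdBAAAAAAAAAAAjVVVVVoh1M0Z3is3JmXUxAAEQAAAAAAAANnirl1VCJGZmibzIZDIhAAIyEREAAQABNFi7pzESV2RFeZqmQiIjIAASIhESQxACNpzbhBE2mpdVeHZ2VERWYyERAAEmdUIjaby6dEV6vLl2ZURVd4dmZUIAABNoZoiJqqmaqZq8y6h2ZSIxNol1QyERI0Z2RYq6llaLzdy6hlVWiFIAAVhkISNXiHdTJFeZdVVnnMlTRDNXd2MCIiRTIjabuodCI0Z3iIZUVnd2Q0VnZEQoVBEREkiZiZdTM1Z3mpdUVoq5dmiXVEZ3QgAAA3lkRXh3VWd4q5d3ZniIiauVNGd4ZBABSJdWdmiIdmZmiGaIZWQhJXZDI0V3iWElmoaJmIiId3ZlVURnZjAAAAE3mZmjWaZXqWeZiIh2ZniGVVRFdRAAAAFYu5iBNquYdmmZh3ZmZWd2RFVEVCAAAAN4dUVjRHvJZpqqp1ZmZDRUM0ZTIjEAAAFGZURXZnvtqaq8uWVmZBERE0RCEkMAAAERJVQ5h3i93Lu7uoVmdiAAASIiISMxASEAAVZFd2ZovMuqq6dnd2IAAAARAAI0RDIAACVxR2VYqqqYm7lmZmZBAAAAAAE0NDIQABJERnaKuYdVaal2VVRDEAAAAAEjRUIhASIWVYrMqFREV4mpiIdUMQAAAAEjVVRVRDIVVXq5dkNFVoq7vMuWQhAAAAEjVVZndlQg=="/>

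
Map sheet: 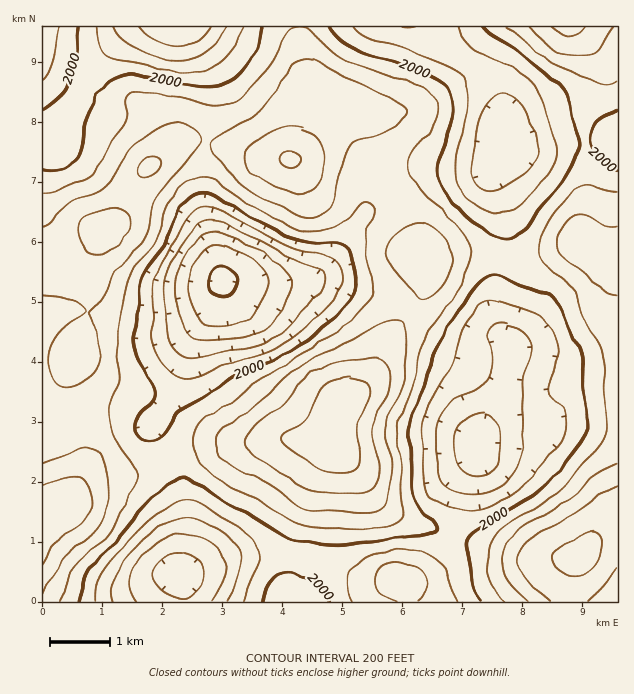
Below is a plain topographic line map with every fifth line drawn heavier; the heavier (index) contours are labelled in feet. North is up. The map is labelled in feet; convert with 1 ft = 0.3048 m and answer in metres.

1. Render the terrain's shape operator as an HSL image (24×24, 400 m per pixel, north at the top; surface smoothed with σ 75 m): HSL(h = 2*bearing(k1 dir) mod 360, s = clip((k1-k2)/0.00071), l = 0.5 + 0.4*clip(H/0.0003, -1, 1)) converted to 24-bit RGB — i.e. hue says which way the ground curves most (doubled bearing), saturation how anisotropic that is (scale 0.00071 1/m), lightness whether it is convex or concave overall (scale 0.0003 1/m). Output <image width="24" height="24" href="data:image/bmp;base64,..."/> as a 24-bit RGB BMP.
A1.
<image width="24" height="24" href="data:image/bmp;base64,Qk32BgAAAAAAADYAAAAoAAAAGAAAABgAAAABABgAAAAAAMAGAAATCwAAEwsAAAAAAAAAAAAAWJVBaKM7QF4hETUTNkk0MScwEiEhWDRKuntxzN6+ut6i1W5Jd0AuL0kYHSIRJg4Vhy1XgVqtzXXUt4TBlsq1vdSp2baWlLlorHKEikomfIEcEywKEiYNGiATGh0WDiUPcbchyOsmtokUjDYNmDoRdEkKJiANHicMI4ccL5GIWVPL5drw3uDttLzS4srW4cXN4y2ZyYSezrS4WlmoJEROFiAkJDk3N0wnS4oWrKoTjFYIaFIcpVwzyjRHVoy8Nuj5dv3/Hrz9Co/7ydnp5N3uzarn5L/Y6KS56pHb6+DoysvgvE/jhT7LHT+NOyVrZ51yVJhknFlXypGKiaV+c4KSp8u00Pv0o+3/ebb+Q3vxDXrTcq65vJC3ymK435Gu54W55szs79zj0oPLtEPYsW7VSBq7NSOXrZ2WaaKWVm2DurKMwpqqhJWnyPPIh/mUEl47FEAvKFNOKC5FYl02ZmMvilNLwXZz0KPLm5Vi5p2S14ilZFvSrXTpmADrfivMsKfAsXqsWI6misGvtKa6wtzU1vXgzuLZQ1WTFTYzEykfHRQfTUwhapMxP2VSuLdxsLlcW1wn0tUz2duAPmFyUCFoohnXg4Piy8rw3ND51tb1orHkqa7T3PDPneR6rJBKjEeGQzlxGxUjEBUjboZZb8tJIEc8k4M84bYtfJ5MkclH2b9NQyUmEyAeKJ+VcrnRh5/GhX7C07HYyFvFyGuQ992w7qgXcG0XMkQbMBwkLyIwFTc9RpVtxLdMHisjUV834bhZzpxpn8U9pKdEcFucT8jZCs3hP3WKb3NeYomDrmSUw2C1wqPB8Nve+dLq48LZV3mxIhpqZk2RIaCfJHGDxn6uZ1u4Q3SYyLSP5bSt3NSsZNSZaNjZcdDRIFWOJkWXmbbWaZvgbHHevqTm29zs483b76XM+dLcx2bKDw95hZrOaZTPEFGfW3eit3CsVFGEl2Fnq9bB7eTe0LChN4A6T3sxFEo+EpSSRbyRQmd6RTZglIRYy2lh1VJM0WNR/JOD4U1cKlNgLJRoclqJGhQpMz0pbzosfV85PbZRKJA74LhU4pNgoYBjUrRgKKKABy8mGygWLh8VJysUQFwhhZFFy05Vz5CG4pyi/22Ww4lPIFEpIRIYOBweKEEuSHCGsL6fbdlwYmxClJYx5990j8ZyYr9eOG9RERYjHRsnLzFBcnNQUY4wIUcjjGU862wOmFIY7kw69dDFVF2eEQs+Y16VWKCcJGVgosBpycFufn2zl7mJ4Mpz68AXcoUSJjcXEiEgFx8UIh0RNywGXl4AGiwHJScM5J8vuIpes7+H8u3Zk3DLAAuua3PWp2zEaD91XsI4jM2CilDExF2T6J+a57eq0rmQPYFaDxMkJQ4eKRIKX04Vz84SH3gNAEcve9Om09bhzN7f6uzfpX/aCCPtIUPhqzP74sfw2PPte8fkbSWm0Lfb6t3u79zs79zmv1HWHQAzIQcskmKYhrrD3Ojgzu7hAOPfBcSdgbBxwNOsxN/BgoTWNhfkOyCtLyKg5dno5+7dUDmgH2PHxNbg2pjQ+lxq/3hPjCJSHAAzShmgpcrIdsy8s+K32/DcKZ7KG0ZZPb8/kd9ro95vMV9bOh1VXjJ1NFKJvcWS7MeVSESSL2B5c1E6eyI2/12D/tPNxlLHBwBzIDfn1Njmr7nTwOe/peWhMTZ4MUxkSLY7ldlPxrIgLj8dDxwkR2VwQExpl4ZU8uijWa+fHhUeTDQnTH1vmbnQ9tXl+s38CQDdQpP+x9jx19f03+Ls4czoXCCMZlKEi7ZPjY8o2d8wP3FFDSkvHS4sIRkWiIQh4v9mUX0tEiAhTJBySYtPMIcm0sE+45KpWVzhK4nedau5ibZ507mJ3DRvsB+gm3Ohr4WOs52Pw9qhU5CDDhAlFhMgQjFQlcV08veIZ1AmIYRiH4F4i2OlbLZwdd6hpdXOfIbJSDeshER7xINIrHYohD4snmCmmL3Ooqbe4Nzv4t/ssVbOJw9eICZhQnqDdrhg5Kd4x19Ud8qmBnB3ILzX2PLzvOXyi5vYyDTScCp4fFKQyYCh0Zmmrc/Ys+LyqMPrlrDctMPY5p3X+xrcfRSGOiJIYVIugYYZla4n19uVt7CgJZKTALRnGtglYY1DQiY3dh1XoTJ3emdNhnpO2t+4vuzCUsO+XGeHnHVkg11Hag8cdQAfiRhAUCBJmkpiuNOFVd5sluGmcLFXXqFqHplaJnMrQkgpHiskJR03okJ3u1t1lbNhr+yFuehvPkYmMz4nfnNHcBk6ZBE2oSdewDR9eUuTdbGu5e3eseKuSaJA"/>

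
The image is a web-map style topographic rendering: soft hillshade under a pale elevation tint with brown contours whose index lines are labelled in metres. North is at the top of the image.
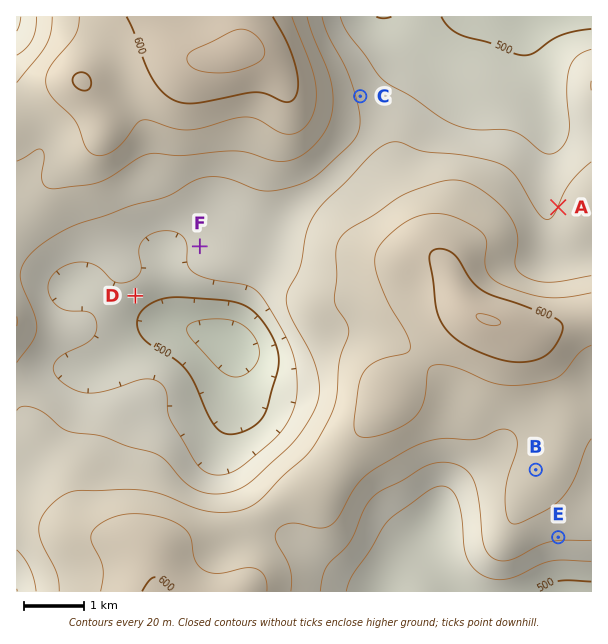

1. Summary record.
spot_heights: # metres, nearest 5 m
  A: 540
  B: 565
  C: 535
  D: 510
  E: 545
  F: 525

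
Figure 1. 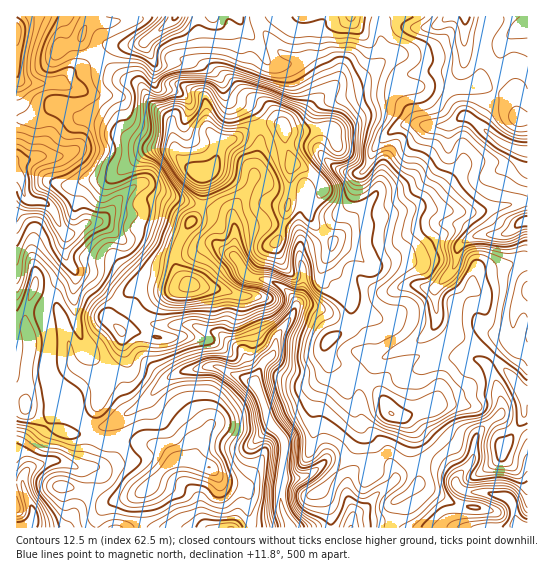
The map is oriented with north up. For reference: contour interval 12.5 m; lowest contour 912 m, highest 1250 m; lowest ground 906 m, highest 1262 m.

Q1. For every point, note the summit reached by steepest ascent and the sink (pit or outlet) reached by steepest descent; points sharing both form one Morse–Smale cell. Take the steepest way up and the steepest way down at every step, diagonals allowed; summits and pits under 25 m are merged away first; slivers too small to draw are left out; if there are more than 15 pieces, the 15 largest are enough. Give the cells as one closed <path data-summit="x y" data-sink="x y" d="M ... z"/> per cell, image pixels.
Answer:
<path data-summit="202 174" data-sink="527 151" d="M479 83l-19 6 0 13 5 13-16 10-19 2-11-3-16-20-9-8-8-3-31 2-32 9-6 11 3 19-1 13 2 7 6 7 15 10 9 2 10 0-4 5-8 27-25 29 9 7 22-20 15 0 41-13 67 4 49-11 1-82-9-1-4-16-4-5z"/><path data-summit="202 174" data-sink="527 221" d="M527 201l-49 11-67-4-41 13-17 2-20 18-2 10-10 18 0 10 20 13 10 14 0 11-3 8-6 7-12 7-5 6-1 5 3 7 6 6 20 8 10 8 14-19 32-13 16-10 8-8 5-13 5 3 11 0-1-14 19-18 1-10 5-6 25-4 25-8z"/><path data-summit="202 174" data-sink="290 527" d="M270 224l-32 5-3 4-2 13 0 9 14 21 22 4 9 4 15 14 3 5-5 15-15 20-4 17-9 8-8 20 8 16 8 26 13 14 1 11-5 48 1 9 8 19 2 2 39 0-1-17-9-20 17-18 16-23 7-13 0-12-9-26-22-36-5-14 3-8 15-9 6-7 3-8 0-11-10-14-20-13 0-10 12-27-10-7-9 8-13 5-1-10-3-6-12-5z"/><path data-summit="209 467" data-sink="290 527" d="M218 367l-27 2-20 7-34 32-34 19-7 11 9 3 22-1 30 5 8 4 10 11 16 0 18 7 14 16 19 4 6 4 0 22 3 15 39 0-9-21-1-9 5-48-1-11-13-14-15-40z"/><path data-summit="202 174" data-sink="17 174" d="M63 105l-6 0-23 14-18 0 0 55 7 9 0 8 2 6 4 3 18 4 6 6 8 19 5 4 11-2 10-8 15-3 23-27 14-9 7 0 29 15 22 6 4 0 2-30-12-6-18-20-26-2-42-23-24-5z"/><path data-summit="202 174" data-sink="175 17" d="M210 16l-120 0-1 6-8 13 0 6 24 23 16 13 16 6 7 7 4 9 23 20 5 35 15 15 10 6 6-2 6-6 7-22 3-4 8-1 26-14-5-15-6-6-19-7-7-20-17-17-2-31z"/><path data-summit="190 283" data-sink="290 527" d="M203 207l-3 0-5 11-7 7-9 17-4 13 4 19 10 9-8 5-15 0-17-5-8 0-14 11-7 11 31 19 43 1 25 8 25 20 5 21 5 9 9-20 9-8 4-17 15-20 5-15-3-5-15-14-15-5-9 0-10-6-11-18 2-30-3-7z"/><path data-summit="202 174" data-sink="17 30" d="M89 16l-73 1 0 101 18 1 23-14 6 0 18 14 24 5 42 23 20 1 7 3 1-9-4-23-23-20-4-9-7-7-8-2-14-8-34-32 2-10 6-9z"/><path data-summit="202 174" data-sink="521 527" d="M491 356l-4 9 12 24 2 24-24 21-2 7-2 17-18 22-8-9-6-4-8-3-14 0-3 2 3 7 0 9-9 10-15 10 1 12-5 14 137-1 0-133-7-3-8-13z"/><path data-summit="202 174" data-sink="290 527" d="M47 299l-4 10 0 6 6 22-2 25 1 13 4 8 17 16 4 14 8 7 12 7 12 0 10-6 27-17 25-25 18-8 20-4 13 0 15 8 20 7-9-29-25-20-25-8-43-1-30-19-10 16 10 10 2 4 0 24-18 28-3 2-11-12-18-11-10-48-7-13z"/><path data-summit="391 414" data-sink="521 527" d="M454 335l-3 0-18 16-15 5-24 13-11 14-2 12 7 15 5 5 10 2 9 12 0 24 3 10 2 2 16-1 8 3 6 4 8 9 18-22 2-17 2-7 24-21 0-14-4-14-10-20 4-10-8-6z"/><path data-summit="190 283" data-sink="17 174" d="M146 184l-7 0-14 9-23 27-15 3-10 8-12 3 0 23 6 9 6 6 12 4 13 15 17 13 14-17 8-4 8 0 17 5 15 0 8-5-10-9-4-19 5-16 8-14 9-11 3-8-35-11z"/><path data-summit="283 129" data-sink="175 17" d="M238 16l-27 0-7 9-3 5 2 31 17 17 7 20 19 7 6 6 6 14 16-2 9 5 3-4 15-7 15-16 4-7-3-12-8-13-12-12-14 8-13-1-30-42z"/><path data-summit="283 129" data-sink="527 151" d="M374 84l-19 4-20-1-16 10-14 18-21 11 1 19 7 18 17 8 14 15-3 9-11 15 0 7 14 16 26-28 11-31-14-2-12-5-13-13-2-7 1-13-3-19 6-11 32-9 31-2 8 3 13 11 6 11 10 7 26 0 16-10-5-13 0-13-3-2-24-2-42 3z"/><path data-summit="202 174" data-sink="351 527" d="M329 359l0 4 22 36 9 26 0 12-7 13-16 23-17 18 9 20 2 16 59 1 6-14-1-12 15-10 9-10-2-13-2-4-18 12-2-2-10-26-17-19-7-11-2-32 4-8-10-8-18-7z"/>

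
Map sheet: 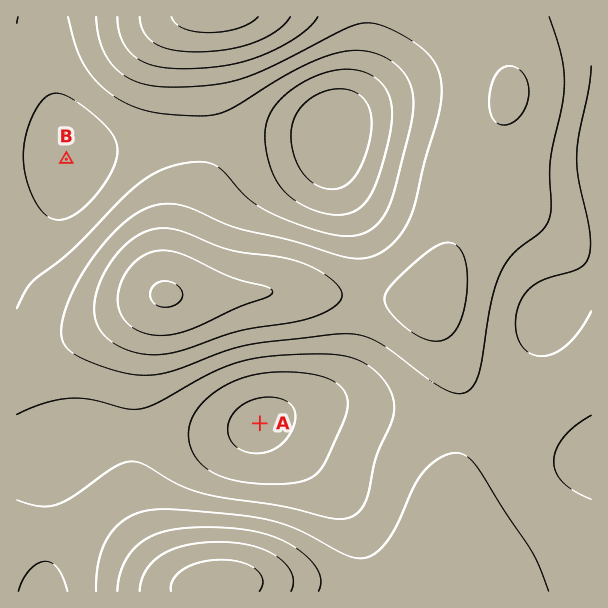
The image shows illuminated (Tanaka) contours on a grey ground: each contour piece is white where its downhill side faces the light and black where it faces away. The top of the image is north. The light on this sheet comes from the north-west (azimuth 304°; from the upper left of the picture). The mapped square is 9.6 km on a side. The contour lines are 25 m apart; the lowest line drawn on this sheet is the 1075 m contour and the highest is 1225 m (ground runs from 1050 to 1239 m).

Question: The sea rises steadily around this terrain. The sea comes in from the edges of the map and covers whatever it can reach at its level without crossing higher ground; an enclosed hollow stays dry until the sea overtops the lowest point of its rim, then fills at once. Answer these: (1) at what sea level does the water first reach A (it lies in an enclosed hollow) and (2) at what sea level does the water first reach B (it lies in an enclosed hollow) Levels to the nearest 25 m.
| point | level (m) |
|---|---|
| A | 1125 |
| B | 1100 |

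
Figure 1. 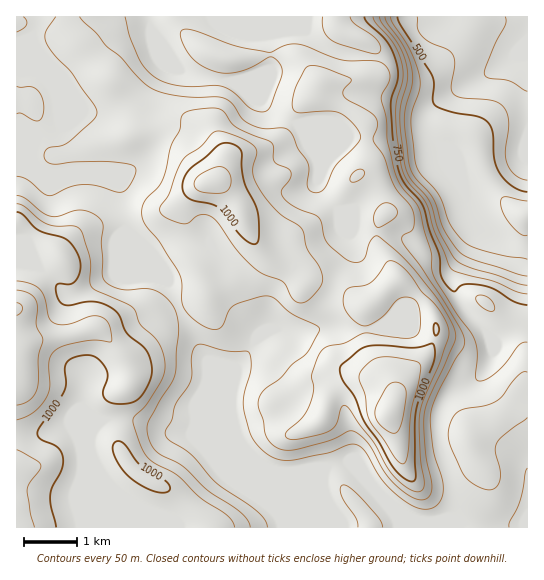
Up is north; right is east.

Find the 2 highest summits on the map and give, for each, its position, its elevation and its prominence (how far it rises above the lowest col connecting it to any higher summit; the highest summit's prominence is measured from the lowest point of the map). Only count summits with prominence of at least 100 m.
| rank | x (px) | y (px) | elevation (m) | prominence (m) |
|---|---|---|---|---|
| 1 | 389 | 413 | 1133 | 236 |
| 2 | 211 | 182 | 1071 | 133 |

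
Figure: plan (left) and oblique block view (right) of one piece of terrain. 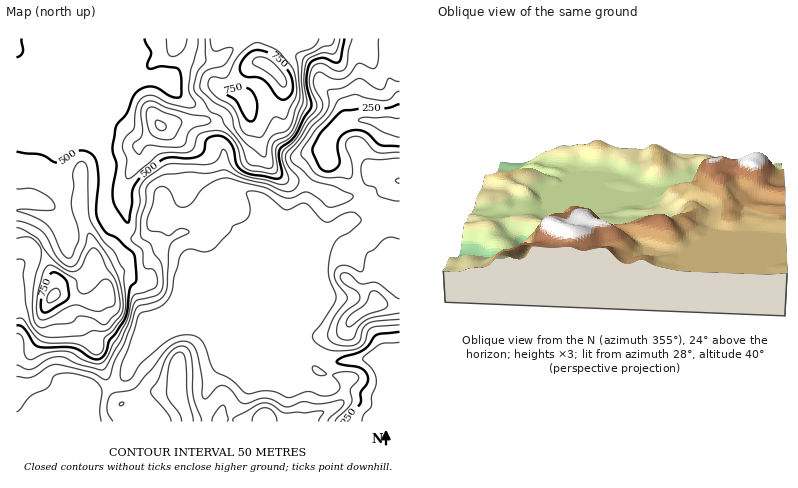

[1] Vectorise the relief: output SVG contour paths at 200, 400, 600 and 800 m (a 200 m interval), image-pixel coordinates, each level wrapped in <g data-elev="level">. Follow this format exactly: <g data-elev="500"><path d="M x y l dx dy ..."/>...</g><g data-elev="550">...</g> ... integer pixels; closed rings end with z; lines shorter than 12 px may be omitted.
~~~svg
<g data-elev="200"><path d="M362 422l2-8 7-8 1-10 4-14-2-10-11-12 0-2 17-14 20-2"/><path d="M400 137l-16-5-12-7-14-5 2-2 4-1 36 1"/></g><g data-elev="400"><path d="M201 422l-8-26-2-42-3-6-6-2-8 2-6 8-10 24-7 10 1 6 16 18 3 8"/><path d="M227 422l1-4-2-10-4-3-8 9-2 8"/><path d="M318 422l5-10-39 1-12-9-8-1-6 1-22 12-3 4 0 2"/><path d="M16 365l10 4 4 0 18-10 12-2 5 1 17 7 18 5 4-1 17-29 8-18 6-20 3-2 18-5 4-3 3-4 0-14-2-12-7-8-4-10-8-5-1-3 0-18 5-14 0-14 2-6 8-6 10-4 24-2 18 1 16-3 18 8 24 6 16 7 6 1 6-2 4-6 1-4-11-15-2-9 2-4 11-12 10-16 10-10 3-6 0-6-8-16 1-10 5-4 12 7 10 0 6-4 8-10 4-2 10 5 4 0 4-8 1-22"/><path d="M400 299l-22-16-4-1-14 2-12-10-6 0-2 2 2 5 4 4 11 7 3 6-2 4-12 9-5 7-4 8 0 8 5 5 10 1 2-3 6-11 6-6 8-3 26-4"/></g><g data-elev="600"><path d="M16 259l6 0 2 3-1 14 3 30 5 18 5 6 6 5 8 2 12 0 20-2 12-4 10 0 6-3 11-14 2-12-5-26-10-20-16-21-2-2-2 1-3 12-7 16-4 4-4 1-6-3-7-6-10-20-5-7-14-7-12-3"/><path d="M137 154l3 0 4-7 4-2 26 2 8-1 3-2 3-10 2-4 6-3 13-3 1-4-4-4-14-1-24-7-14-7-8 1-3 4-2 4 2 20-1 6-9 10z"/><path d="M205 38l1 22-9 14-3 12 1 6 8 8 7 11 12 7 3 8 15 18 8 20 20 4 4 0 1-2-1-16 1-6 3-4 10-4 5-4 12-28-2-26 2-20 3-3 16-8 10-2 3-7"/></g><g data-elev="800"><path d="M48 302l4 0 7-4 1-4-2-5-4 0-4 3-3 6z"/><path d="M282 86l2 1 2-1 0-6-12-16-10-7-6 0-4 3-2 2 1 2 17 10z"/></g>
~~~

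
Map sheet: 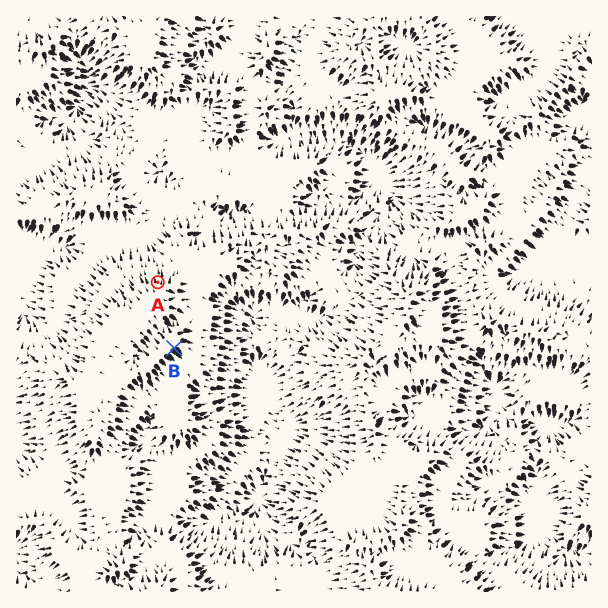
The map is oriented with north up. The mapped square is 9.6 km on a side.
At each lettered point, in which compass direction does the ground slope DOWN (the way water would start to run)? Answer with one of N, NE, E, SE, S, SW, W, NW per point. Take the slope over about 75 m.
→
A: N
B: SE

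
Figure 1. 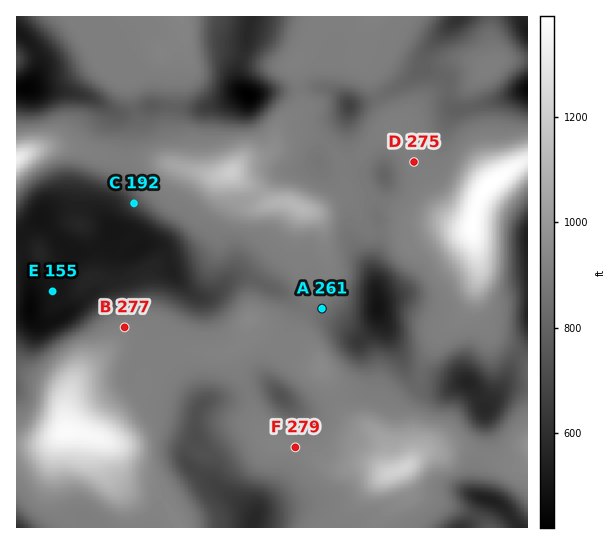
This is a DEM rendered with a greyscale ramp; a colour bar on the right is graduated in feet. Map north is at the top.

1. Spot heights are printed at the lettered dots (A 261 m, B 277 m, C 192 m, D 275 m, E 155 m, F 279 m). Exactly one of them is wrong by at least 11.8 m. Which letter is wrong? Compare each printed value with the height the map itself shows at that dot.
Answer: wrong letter C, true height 213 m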